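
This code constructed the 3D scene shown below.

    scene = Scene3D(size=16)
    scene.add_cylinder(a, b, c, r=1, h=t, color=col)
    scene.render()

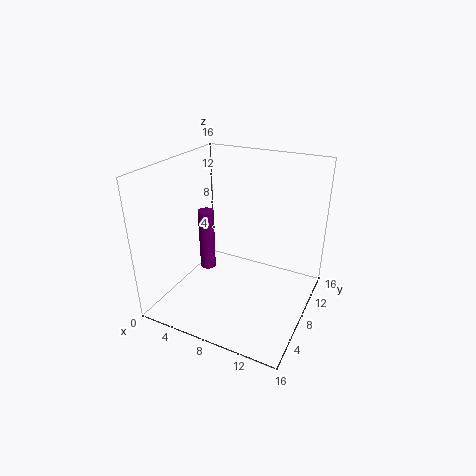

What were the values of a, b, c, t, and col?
a = 2, b = 11, c = 1, t = 8, col = 'purple'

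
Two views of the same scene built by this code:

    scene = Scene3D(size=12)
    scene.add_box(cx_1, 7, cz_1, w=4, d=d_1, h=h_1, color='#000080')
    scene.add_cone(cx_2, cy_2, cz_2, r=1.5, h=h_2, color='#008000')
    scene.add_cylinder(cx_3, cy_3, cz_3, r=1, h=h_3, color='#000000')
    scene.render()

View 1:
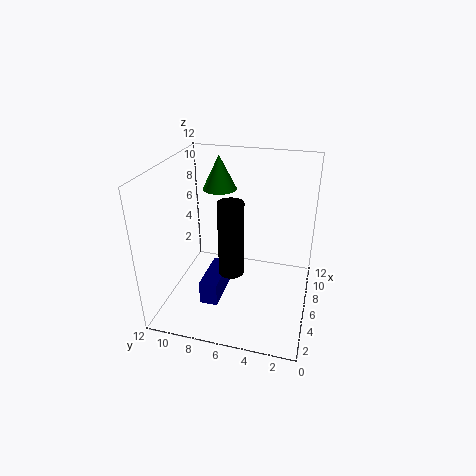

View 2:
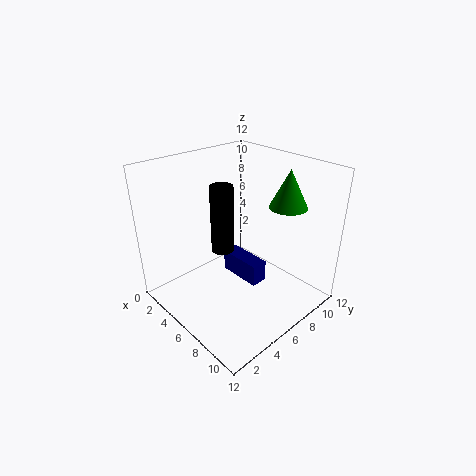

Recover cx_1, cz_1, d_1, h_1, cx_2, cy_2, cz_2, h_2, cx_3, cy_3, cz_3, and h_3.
cx_1 = 3, cz_1 = 1, d_1 = 1.5, h_1 = 2, cx_2 = 9, cy_2 = 8.5, cz_2 = 9, h_2 = 3, cx_3 = 4, cy_3 = 6, cz_3 = 4, h_3 = 6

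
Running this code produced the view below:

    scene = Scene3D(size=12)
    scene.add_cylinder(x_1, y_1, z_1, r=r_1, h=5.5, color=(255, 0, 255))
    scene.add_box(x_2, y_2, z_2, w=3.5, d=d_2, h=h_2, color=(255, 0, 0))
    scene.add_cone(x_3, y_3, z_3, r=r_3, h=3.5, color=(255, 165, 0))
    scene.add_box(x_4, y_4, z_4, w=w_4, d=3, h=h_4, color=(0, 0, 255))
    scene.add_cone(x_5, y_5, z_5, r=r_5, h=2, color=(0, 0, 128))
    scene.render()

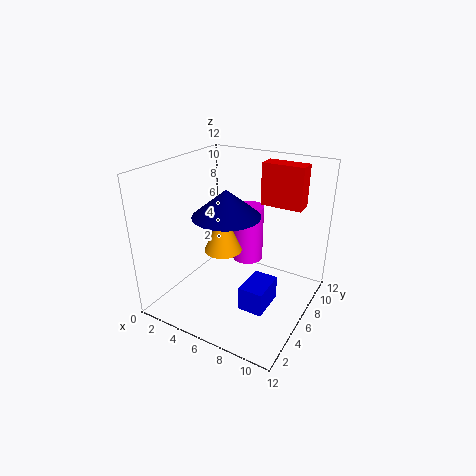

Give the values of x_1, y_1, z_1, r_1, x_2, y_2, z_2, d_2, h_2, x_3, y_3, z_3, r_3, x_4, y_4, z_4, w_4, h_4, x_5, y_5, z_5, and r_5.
x_1 = 4.5, y_1 = 10.5, z_1 = 1.5, r_1 = 1.5, x_2 = 7, y_2 = 8, z_2 = 8.5, d_2 = 1.5, h_2 = 3.5, x_3 = 5.5, y_3 = 4.5, z_3 = 5.5, r_3 = 1.5, x_4 = 7.5, y_4 = 3.5, z_4 = 1, w_4 = 2, h_4 = 2, x_5 = 6.5, y_5 = 3.5, z_5 = 9, r_5 = 2.5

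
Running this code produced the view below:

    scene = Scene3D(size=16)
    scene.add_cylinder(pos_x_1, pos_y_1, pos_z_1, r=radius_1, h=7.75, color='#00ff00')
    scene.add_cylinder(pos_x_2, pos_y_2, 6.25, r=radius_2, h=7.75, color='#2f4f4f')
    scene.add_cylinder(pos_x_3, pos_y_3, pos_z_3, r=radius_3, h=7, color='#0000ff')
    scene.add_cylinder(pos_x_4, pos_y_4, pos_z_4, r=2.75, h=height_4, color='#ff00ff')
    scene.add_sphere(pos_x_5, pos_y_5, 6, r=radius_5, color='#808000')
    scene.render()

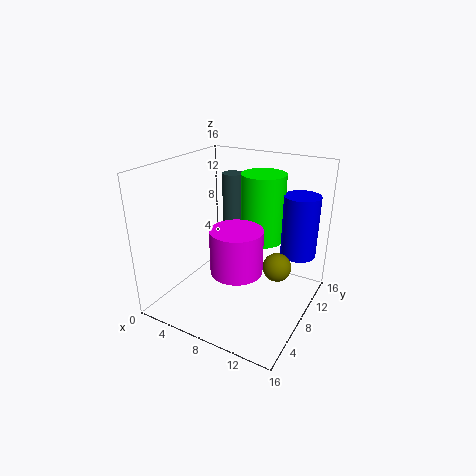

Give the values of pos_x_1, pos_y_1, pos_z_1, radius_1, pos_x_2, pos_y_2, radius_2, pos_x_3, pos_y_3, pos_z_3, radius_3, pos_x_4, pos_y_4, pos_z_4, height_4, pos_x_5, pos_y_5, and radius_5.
pos_x_1 = 9.5
pos_y_1 = 11
pos_z_1 = 7
radius_1 = 2.5
pos_x_2 = 5
pos_y_2 = 12
radius_2 = 1.25
pos_x_3 = 13.75
pos_y_3 = 11.75
pos_z_3 = 5.75
radius_3 = 2
pos_x_4 = 9.25
pos_y_4 = 5.5
pos_z_4 = 5.5
height_4 = 4.75
pos_x_5 = 13
pos_y_5 = 7.5
radius_5 = 1.5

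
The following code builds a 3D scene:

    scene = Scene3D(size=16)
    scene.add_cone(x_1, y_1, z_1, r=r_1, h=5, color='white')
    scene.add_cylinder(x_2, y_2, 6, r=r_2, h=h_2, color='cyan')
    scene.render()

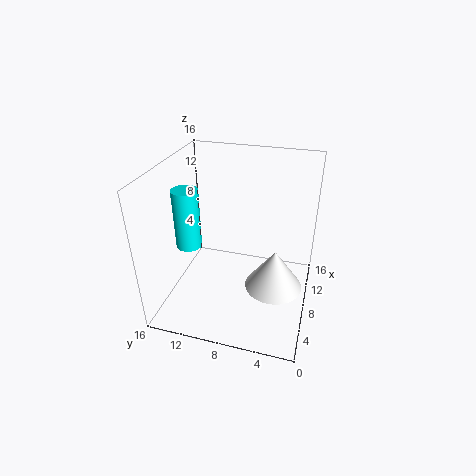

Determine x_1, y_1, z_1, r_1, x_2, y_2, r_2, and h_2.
x_1 = 10, y_1 = 4, z_1 = 0.5, r_1 = 3.5, x_2 = 8, y_2 = 14, r_2 = 1.5, h_2 = 7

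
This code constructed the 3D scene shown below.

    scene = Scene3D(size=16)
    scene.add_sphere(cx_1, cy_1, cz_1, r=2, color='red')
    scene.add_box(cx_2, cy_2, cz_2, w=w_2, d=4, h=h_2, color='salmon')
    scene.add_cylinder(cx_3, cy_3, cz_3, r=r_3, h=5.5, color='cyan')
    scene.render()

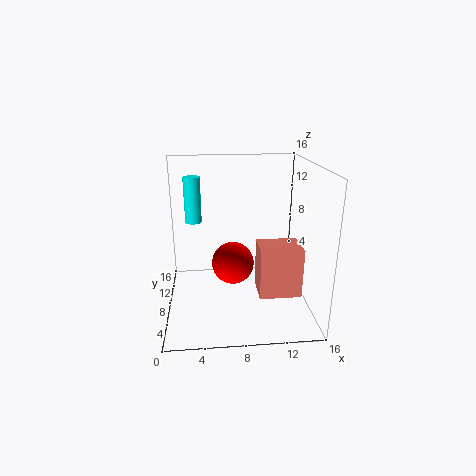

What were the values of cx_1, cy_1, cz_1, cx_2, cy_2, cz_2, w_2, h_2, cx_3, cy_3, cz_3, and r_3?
cx_1 = 7, cy_1 = 3, cz_1 = 7.5, cx_2 = 10.5, cy_2 = 7, cz_2 = 0.5, w_2 = 5, h_2 = 6, cx_3 = 3, cy_3 = 12.5, cz_3 = 8.5, r_3 = 1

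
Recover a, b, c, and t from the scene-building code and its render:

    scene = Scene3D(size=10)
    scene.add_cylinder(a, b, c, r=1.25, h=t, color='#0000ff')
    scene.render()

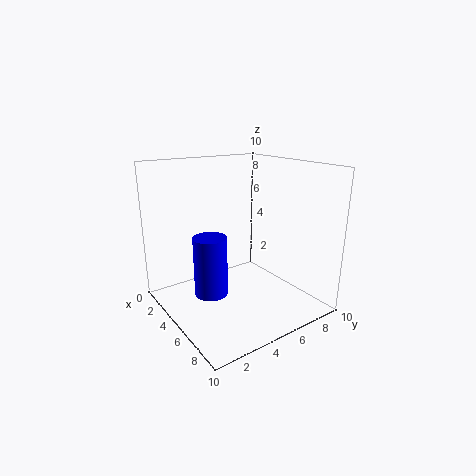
a = 3.25
b = 3.75
c = 0.25
t = 4.5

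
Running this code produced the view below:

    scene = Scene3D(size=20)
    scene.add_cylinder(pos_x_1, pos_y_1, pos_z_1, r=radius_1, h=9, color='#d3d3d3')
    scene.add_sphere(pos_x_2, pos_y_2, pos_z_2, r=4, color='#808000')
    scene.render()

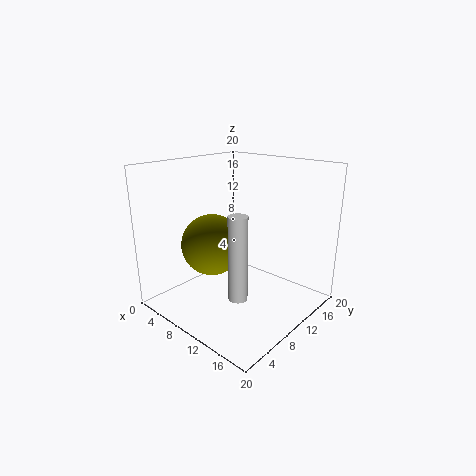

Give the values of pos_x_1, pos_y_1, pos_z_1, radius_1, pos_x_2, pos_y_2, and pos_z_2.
pos_x_1 = 18, pos_y_1 = 1, pos_z_1 = 8, radius_1 = 1, pos_x_2 = 9, pos_y_2 = 6, pos_z_2 = 10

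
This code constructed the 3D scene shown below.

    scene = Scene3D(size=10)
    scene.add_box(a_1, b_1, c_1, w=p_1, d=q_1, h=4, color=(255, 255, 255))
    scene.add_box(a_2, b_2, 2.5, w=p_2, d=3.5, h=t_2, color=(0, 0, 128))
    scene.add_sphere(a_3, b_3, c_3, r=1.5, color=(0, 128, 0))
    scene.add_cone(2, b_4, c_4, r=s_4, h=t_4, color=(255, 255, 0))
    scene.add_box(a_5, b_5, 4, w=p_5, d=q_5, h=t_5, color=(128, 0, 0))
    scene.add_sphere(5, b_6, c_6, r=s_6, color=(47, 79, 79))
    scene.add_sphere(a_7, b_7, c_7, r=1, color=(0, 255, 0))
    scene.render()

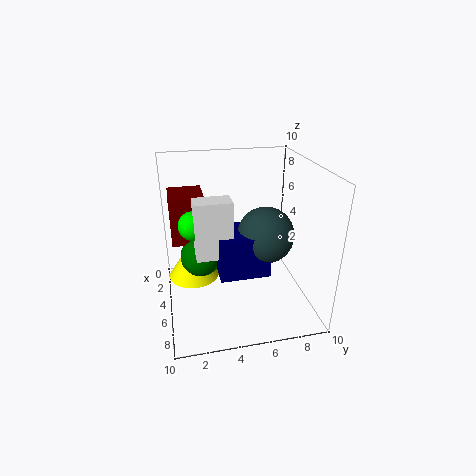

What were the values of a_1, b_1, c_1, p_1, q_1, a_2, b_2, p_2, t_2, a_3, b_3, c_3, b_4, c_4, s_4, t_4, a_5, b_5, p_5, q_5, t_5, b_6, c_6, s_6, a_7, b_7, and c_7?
a_1 = 4.5
b_1 = 2
c_1 = 4
p_1 = 1.5
q_1 = 2.5
a_2 = 3.5
b_2 = 3.5
p_2 = 3
t_2 = 3
a_3 = 3.5
b_3 = 2.5
c_3 = 3
b_4 = 2
c_4 = 0.5
s_4 = 2
t_4 = 3
a_5 = 0.5
b_5 = 0.5
p_5 = 3
q_5 = 2.5
t_5 = 3.5
b_6 = 7
c_6 = 5
s_6 = 2
a_7 = 4.5
b_7 = 2
c_7 = 6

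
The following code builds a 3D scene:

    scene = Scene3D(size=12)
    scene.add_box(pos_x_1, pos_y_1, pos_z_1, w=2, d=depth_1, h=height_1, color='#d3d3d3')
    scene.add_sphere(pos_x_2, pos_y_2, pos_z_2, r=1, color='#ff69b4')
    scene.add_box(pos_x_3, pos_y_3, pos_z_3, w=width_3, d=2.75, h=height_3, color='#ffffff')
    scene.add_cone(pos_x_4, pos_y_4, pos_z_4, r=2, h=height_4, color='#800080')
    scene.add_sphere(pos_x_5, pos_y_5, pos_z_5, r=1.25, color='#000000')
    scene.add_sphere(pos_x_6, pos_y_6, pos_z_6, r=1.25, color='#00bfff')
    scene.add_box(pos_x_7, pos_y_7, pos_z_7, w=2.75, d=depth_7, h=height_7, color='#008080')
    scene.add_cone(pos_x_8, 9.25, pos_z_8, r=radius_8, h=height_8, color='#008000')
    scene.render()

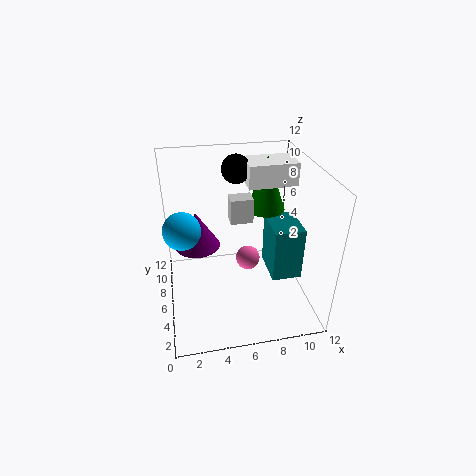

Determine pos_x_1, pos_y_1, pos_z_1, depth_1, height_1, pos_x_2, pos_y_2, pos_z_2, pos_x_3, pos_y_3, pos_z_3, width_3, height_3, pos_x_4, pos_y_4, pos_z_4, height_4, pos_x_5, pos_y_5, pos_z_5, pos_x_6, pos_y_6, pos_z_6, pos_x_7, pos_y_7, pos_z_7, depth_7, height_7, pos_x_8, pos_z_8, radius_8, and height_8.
pos_x_1 = 5.75; pos_y_1 = 7.75; pos_z_1 = 6.25; depth_1 = 1.5; height_1 = 2.25; pos_x_2 = 6.75; pos_y_2 = 5.5; pos_z_2 = 4.25; pos_x_3 = 7.25; pos_y_3 = 7.5; pos_z_3 = 9.5; width_3 = 4.25; height_3 = 2; pos_x_4 = 2.75; pos_y_4 = 8.25; pos_z_4 = 4.25; height_4 = 3.25; pos_x_5 = 6.5; pos_y_5 = 9.25; pos_z_5 = 10.75; pos_x_6 = 1.5; pos_y_6 = 2.25; pos_z_6 = 9.5; pos_x_7 = 9.25; pos_y_7 = 5.75; pos_z_7 = 1; depth_7 = 3.75; height_7 = 5; pos_x_8 = 9.25; pos_z_8 = 6.75; radius_8 = 1.75; height_8 = 5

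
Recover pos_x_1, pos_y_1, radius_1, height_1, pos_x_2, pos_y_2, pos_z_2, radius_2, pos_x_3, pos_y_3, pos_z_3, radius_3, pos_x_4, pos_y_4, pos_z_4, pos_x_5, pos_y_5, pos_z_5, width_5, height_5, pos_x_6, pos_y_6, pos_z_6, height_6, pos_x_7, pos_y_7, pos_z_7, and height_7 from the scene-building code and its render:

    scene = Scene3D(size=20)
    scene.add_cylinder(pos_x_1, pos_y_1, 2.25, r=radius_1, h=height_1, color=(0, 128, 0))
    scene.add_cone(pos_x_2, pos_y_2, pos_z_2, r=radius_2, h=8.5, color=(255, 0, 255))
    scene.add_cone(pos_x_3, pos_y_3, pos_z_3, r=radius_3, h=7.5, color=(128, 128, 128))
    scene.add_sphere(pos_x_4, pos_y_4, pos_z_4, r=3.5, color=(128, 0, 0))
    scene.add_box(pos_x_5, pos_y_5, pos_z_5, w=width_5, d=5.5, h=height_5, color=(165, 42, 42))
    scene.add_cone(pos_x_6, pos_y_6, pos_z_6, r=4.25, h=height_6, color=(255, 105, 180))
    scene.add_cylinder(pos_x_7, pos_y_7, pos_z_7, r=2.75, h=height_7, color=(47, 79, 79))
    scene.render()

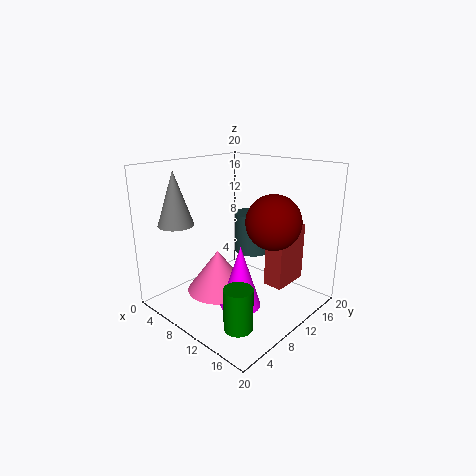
pos_x_1 = 16.5
pos_y_1 = 3
radius_1 = 1.75
height_1 = 5.25
pos_x_2 = 12.75
pos_y_2 = 7.5
pos_z_2 = 1.75
radius_2 = 2.75
pos_x_3 = 3.5
pos_y_3 = 4.5
pos_z_3 = 11.75
radius_3 = 2.5
pos_x_4 = 15.75
pos_y_4 = 10.25
pos_z_4 = 13.5
pos_x_5 = 13.25
pos_y_5 = 12
pos_z_5 = 3.25
width_5 = 2.75
height_5 = 8.25
pos_x_6 = 9
pos_y_6 = 7
pos_z_6 = 3
height_6 = 5.75
pos_x_7 = 8.5
pos_y_7 = 15
pos_z_7 = 6.25
height_7 = 6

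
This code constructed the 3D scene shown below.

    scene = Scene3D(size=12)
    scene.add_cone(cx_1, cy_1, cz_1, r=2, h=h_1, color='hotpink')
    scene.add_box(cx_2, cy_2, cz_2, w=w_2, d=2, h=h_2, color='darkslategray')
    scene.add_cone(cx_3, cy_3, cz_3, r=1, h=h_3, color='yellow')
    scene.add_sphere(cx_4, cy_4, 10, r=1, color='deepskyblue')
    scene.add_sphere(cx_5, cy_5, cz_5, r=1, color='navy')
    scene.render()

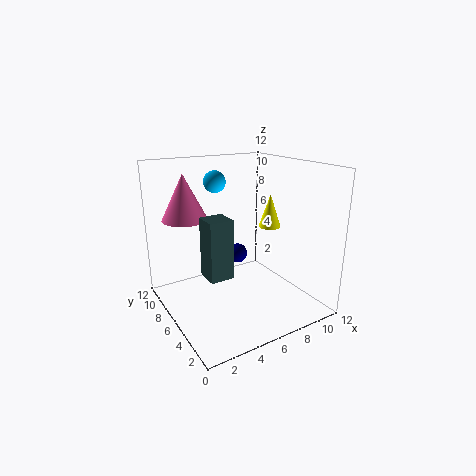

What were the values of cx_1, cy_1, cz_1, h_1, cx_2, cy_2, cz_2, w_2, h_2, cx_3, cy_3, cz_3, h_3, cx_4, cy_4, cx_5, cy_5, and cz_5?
cx_1 = 3, cy_1 = 10, cz_1 = 7, h_1 = 4, cx_2 = 3, cy_2 = 5, cz_2 = 3, w_2 = 2, h_2 = 5, cx_3 = 10, cy_3 = 7, cz_3 = 6, h_3 = 3, cx_4 = 6, cy_4 = 10, cx_5 = 9, cy_5 = 11, cz_5 = 2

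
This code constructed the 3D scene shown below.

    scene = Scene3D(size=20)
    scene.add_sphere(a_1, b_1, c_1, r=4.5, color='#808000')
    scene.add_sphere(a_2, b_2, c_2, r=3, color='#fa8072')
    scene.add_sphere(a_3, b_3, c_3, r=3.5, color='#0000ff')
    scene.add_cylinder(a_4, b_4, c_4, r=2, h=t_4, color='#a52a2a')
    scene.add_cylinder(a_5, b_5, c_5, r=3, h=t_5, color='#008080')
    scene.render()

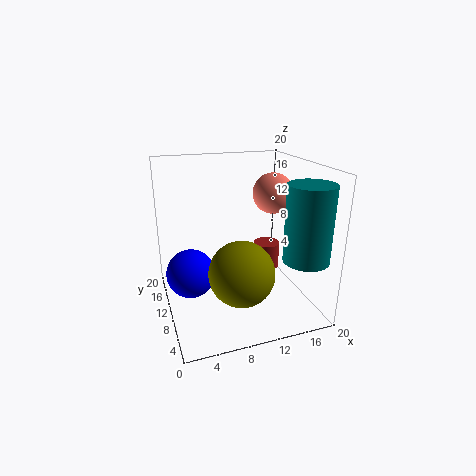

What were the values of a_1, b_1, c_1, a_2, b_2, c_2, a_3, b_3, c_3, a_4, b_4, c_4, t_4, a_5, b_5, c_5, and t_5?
a_1 = 9.5, b_1 = 7, c_1 = 6, a_2 = 16.5, b_2 = 13, c_2 = 15, a_3 = 3.5, b_3 = 12, c_3 = 4.5, a_4 = 16, b_4 = 13.5, c_4 = 3, t_4 = 4, a_5 = 17, b_5 = 3.5, c_5 = 8.5, t_5 = 10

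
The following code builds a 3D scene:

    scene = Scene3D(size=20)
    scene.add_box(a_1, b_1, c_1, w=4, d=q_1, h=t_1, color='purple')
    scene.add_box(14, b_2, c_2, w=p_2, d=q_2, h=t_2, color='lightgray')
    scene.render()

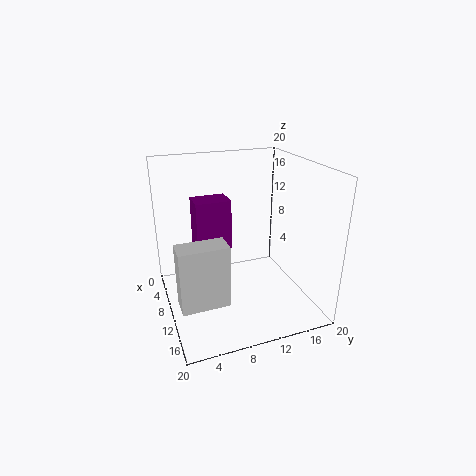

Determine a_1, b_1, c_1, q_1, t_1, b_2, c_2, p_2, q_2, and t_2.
a_1 = 0.5
b_1 = 5.5
c_1 = 5.5
q_1 = 5.5
t_1 = 8
b_2 = 0.5
c_2 = 4.5
p_2 = 3
q_2 = 6
t_2 = 8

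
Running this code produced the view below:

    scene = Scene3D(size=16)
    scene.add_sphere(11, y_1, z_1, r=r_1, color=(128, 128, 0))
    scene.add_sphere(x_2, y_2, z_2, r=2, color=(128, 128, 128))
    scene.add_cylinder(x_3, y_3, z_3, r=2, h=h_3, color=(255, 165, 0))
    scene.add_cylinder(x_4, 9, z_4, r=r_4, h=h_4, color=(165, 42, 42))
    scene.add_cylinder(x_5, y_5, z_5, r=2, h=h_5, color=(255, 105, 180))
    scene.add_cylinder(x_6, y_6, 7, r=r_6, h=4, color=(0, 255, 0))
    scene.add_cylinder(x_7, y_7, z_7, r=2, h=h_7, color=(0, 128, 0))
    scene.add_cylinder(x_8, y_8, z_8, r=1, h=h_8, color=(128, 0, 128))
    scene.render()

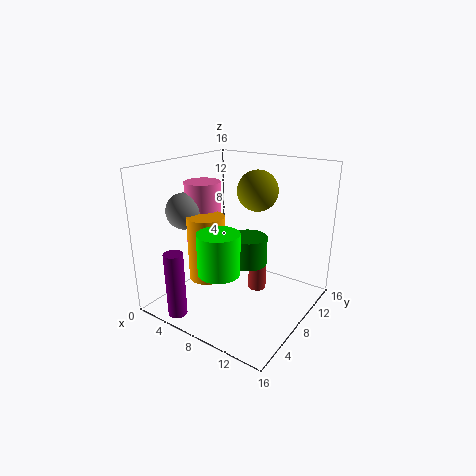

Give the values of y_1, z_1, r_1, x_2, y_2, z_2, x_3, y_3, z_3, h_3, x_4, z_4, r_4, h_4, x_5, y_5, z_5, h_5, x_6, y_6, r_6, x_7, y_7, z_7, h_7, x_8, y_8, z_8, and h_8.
y_1 = 7; z_1 = 14; r_1 = 2; x_2 = 3; y_2 = 5; z_2 = 11; x_3 = 6; y_3 = 5; z_3 = 4; h_3 = 7; x_4 = 10; z_4 = 2; r_4 = 1; h_4 = 5; x_5 = 4; y_5 = 7; z_5 = 6; h_5 = 8; x_6 = 10; y_6 = 2; r_6 = 2; x_7 = 10; y_7 = 7; z_7 = 6; h_7 = 3; x_8 = 5; y_8 = 1; z_8 = 1; h_8 = 7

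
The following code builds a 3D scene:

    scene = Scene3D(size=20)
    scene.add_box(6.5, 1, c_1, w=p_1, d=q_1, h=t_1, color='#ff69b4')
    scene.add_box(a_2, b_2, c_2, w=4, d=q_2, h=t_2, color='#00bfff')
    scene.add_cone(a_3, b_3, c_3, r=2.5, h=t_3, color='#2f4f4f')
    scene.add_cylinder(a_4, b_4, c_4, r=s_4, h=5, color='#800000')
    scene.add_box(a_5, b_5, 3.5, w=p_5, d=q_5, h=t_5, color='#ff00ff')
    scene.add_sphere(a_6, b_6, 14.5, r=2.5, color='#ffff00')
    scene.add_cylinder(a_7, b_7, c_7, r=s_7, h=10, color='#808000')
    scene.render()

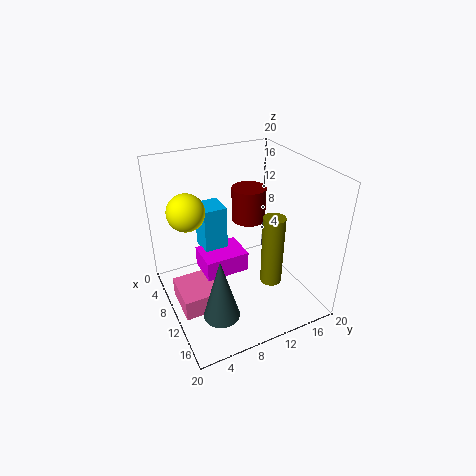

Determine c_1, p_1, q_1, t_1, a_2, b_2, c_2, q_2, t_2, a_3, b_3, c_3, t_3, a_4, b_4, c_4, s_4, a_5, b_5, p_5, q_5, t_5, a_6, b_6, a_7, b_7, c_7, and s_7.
c_1 = 0.5, p_1 = 6, q_1 = 6, t_1 = 3, a_2 = 2.5, b_2 = 6.5, c_2 = 6, q_2 = 3.5, t_2 = 7, a_3 = 14, b_3 = 5.5, c_3 = 1, t_3 = 9, a_4 = 6.5, b_4 = 13.5, c_4 = 10.5, s_4 = 2.5, a_5 = 4.5, b_5 = 5.5, p_5 = 5, q_5 = 6.5, t_5 = 3, a_6 = 8, b_6 = 3.5, a_7 = 13.5, b_7 = 13.5, c_7 = 4, s_7 = 1.5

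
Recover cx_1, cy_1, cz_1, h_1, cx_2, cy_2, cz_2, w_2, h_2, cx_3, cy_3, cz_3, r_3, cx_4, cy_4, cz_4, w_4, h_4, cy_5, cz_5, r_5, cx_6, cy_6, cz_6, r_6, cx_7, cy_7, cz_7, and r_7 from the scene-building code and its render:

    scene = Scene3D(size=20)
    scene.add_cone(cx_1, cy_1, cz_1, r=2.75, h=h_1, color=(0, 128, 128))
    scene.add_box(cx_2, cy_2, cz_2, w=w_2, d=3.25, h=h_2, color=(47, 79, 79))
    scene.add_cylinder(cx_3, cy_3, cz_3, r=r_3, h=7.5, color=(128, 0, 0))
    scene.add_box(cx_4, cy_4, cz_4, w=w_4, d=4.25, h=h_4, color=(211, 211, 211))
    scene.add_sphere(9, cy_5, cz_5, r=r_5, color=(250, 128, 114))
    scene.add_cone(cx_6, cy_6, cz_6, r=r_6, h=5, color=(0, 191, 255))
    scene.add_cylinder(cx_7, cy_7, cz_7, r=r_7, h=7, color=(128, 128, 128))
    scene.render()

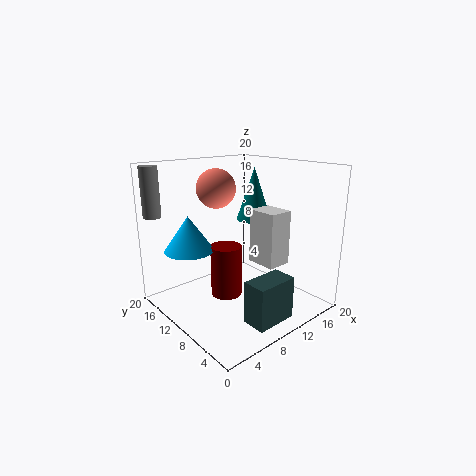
cx_1 = 17
cy_1 = 14.25
cz_1 = 10.5
h_1 = 8.25
cx_2 = 6.75
cy_2 = 1.75
cz_2 = 0.5
w_2 = 5.75
h_2 = 5.75
cx_3 = 9.25
cy_3 = 11.75
cz_3 = 1
r_3 = 2.25
cx_4 = 11.5
cy_4 = 5
cz_4 = 6.5
w_4 = 3.5
h_4 = 7.5
cy_5 = 13.5
cz_5 = 16.5
r_5 = 2.75
cx_6 = 5
cy_6 = 14.75
cz_6 = 8
r_6 = 3.5
cx_7 = 1.5
cy_7 = 18.25
cz_7 = 12.75
r_7 = 1.25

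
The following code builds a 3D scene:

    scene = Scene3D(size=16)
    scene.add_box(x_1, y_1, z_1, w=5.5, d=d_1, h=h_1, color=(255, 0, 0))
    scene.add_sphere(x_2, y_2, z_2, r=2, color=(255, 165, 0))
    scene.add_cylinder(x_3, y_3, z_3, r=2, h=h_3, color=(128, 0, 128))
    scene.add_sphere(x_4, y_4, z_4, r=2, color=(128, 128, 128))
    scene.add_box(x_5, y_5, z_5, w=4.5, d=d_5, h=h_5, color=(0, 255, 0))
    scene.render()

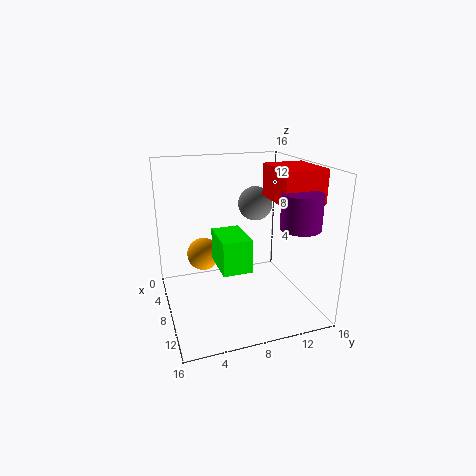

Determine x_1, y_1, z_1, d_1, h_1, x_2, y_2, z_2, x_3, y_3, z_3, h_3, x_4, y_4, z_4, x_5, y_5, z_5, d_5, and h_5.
x_1 = 7.5, y_1 = 11, z_1 = 12.5, d_1 = 4.5, h_1 = 3.5, x_2 = 3.5, y_2 = 5, z_2 = 4.5, x_3 = 13.5, y_3 = 12.5, z_3 = 10.5, h_3 = 3.5, x_4 = 5.5, y_4 = 11, z_4 = 11, x_5 = 8, y_5 = 5, z_5 = 6, d_5 = 3, h_5 = 3.5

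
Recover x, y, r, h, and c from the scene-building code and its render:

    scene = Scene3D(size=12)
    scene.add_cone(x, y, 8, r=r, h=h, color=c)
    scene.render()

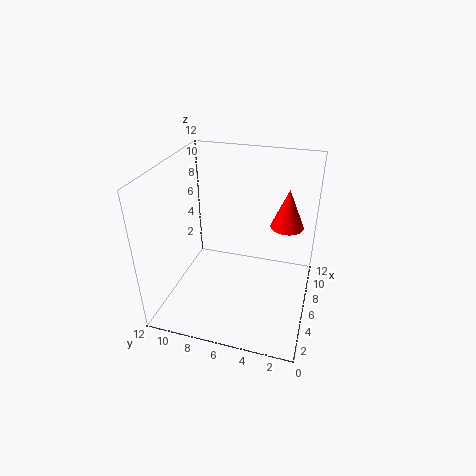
x = 5.5, y = 2, r = 1.25, h = 3, c = 'red'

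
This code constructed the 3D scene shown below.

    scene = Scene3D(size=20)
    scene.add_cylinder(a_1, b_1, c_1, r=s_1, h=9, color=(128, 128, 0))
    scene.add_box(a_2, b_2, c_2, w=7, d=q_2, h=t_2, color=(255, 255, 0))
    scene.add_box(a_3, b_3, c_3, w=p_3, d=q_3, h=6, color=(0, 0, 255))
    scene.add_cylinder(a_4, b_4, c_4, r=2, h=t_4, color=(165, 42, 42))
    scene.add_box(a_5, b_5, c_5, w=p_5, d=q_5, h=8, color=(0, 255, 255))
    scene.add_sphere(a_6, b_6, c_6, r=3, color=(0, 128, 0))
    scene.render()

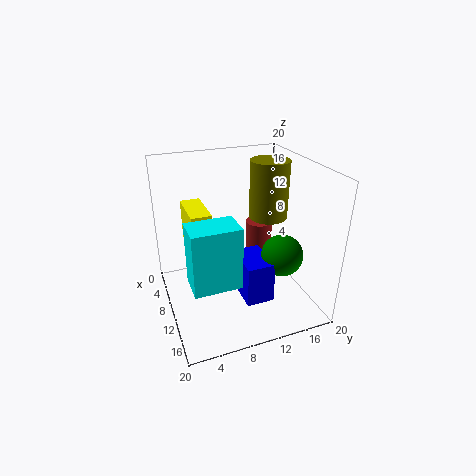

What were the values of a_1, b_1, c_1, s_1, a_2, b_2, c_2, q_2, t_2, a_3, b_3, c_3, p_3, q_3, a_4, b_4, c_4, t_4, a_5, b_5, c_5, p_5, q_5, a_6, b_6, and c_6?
a_1 = 5, b_1 = 17, c_1 = 10, s_1 = 3, a_2 = 1, b_2 = 4, c_2 = 7, q_2 = 3, t_2 = 6, a_3 = 8, b_3 = 10, c_3 = 1, p_3 = 6, q_3 = 4, a_4 = 6, b_4 = 15, c_4 = 2, t_4 = 8, a_5 = 13, b_5 = 2, c_5 = 7, p_5 = 4, q_5 = 6, a_6 = 12, b_6 = 16, c_6 = 7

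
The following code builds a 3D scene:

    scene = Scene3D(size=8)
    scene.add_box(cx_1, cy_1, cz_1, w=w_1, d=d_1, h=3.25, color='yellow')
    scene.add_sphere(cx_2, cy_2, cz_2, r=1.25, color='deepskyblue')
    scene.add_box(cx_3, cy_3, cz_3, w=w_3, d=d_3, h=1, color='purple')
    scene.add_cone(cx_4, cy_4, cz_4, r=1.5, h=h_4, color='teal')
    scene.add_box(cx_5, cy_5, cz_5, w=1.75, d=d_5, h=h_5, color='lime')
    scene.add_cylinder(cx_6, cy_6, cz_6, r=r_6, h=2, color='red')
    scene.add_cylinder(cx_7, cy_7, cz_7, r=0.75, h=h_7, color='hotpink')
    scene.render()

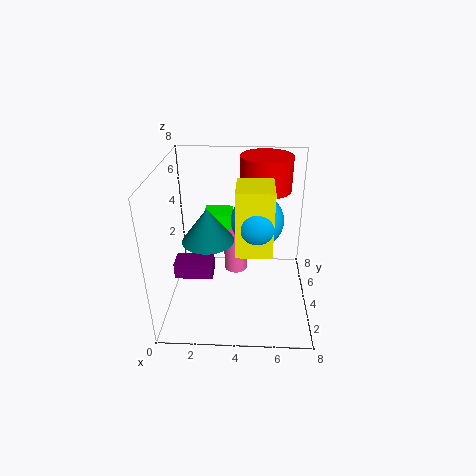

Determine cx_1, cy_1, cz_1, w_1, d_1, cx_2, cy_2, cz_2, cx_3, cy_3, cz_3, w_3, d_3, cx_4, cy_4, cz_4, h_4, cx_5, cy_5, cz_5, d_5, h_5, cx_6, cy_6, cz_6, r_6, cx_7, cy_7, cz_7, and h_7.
cx_1 = 4, cy_1 = 1.25, cz_1 = 4.5, w_1 = 1.75, d_1 = 2, cx_2 = 5, cy_2 = 2.25, cz_2 = 6, cx_3 = 0.25, cy_3 = 3.75, cz_3 = 1.25, w_3 = 2.25, d_3 = 1.25, cx_4 = 2.25, cy_4 = 4.5, cz_4 = 3.5, h_4 = 2, cx_5 = 1.75, cy_5 = 6.25, cz_5 = 3.25, d_5 = 1.5, h_5 = 1, cx_6 = 5.5, cy_6 = 6.25, cz_6 = 6, r_6 = 1.5, cx_7 = 3.75, cy_7 = 6.25, cz_7 = 0.5, h_7 = 2.75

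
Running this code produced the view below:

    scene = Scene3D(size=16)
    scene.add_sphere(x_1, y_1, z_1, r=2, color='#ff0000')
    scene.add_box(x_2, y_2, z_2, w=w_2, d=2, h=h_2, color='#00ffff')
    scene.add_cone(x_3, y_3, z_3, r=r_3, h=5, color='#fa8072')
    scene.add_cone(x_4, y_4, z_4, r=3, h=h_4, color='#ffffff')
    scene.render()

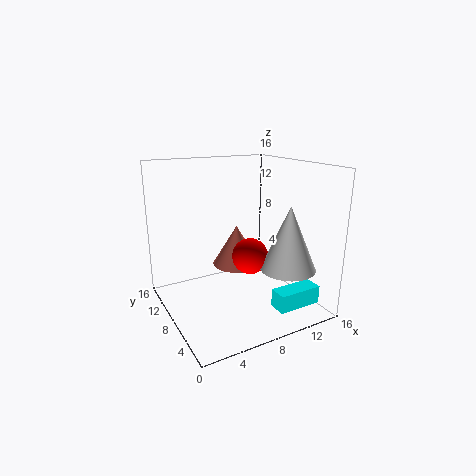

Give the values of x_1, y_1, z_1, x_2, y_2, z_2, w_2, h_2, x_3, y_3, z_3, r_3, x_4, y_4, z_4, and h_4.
x_1 = 9; y_1 = 7; z_1 = 6; x_2 = 10; y_2 = 2; z_2 = 1; w_2 = 5; h_2 = 2; x_3 = 10; y_3 = 12; z_3 = 3; r_3 = 3; x_4 = 12; y_4 = 4; z_4 = 5; h_4 = 7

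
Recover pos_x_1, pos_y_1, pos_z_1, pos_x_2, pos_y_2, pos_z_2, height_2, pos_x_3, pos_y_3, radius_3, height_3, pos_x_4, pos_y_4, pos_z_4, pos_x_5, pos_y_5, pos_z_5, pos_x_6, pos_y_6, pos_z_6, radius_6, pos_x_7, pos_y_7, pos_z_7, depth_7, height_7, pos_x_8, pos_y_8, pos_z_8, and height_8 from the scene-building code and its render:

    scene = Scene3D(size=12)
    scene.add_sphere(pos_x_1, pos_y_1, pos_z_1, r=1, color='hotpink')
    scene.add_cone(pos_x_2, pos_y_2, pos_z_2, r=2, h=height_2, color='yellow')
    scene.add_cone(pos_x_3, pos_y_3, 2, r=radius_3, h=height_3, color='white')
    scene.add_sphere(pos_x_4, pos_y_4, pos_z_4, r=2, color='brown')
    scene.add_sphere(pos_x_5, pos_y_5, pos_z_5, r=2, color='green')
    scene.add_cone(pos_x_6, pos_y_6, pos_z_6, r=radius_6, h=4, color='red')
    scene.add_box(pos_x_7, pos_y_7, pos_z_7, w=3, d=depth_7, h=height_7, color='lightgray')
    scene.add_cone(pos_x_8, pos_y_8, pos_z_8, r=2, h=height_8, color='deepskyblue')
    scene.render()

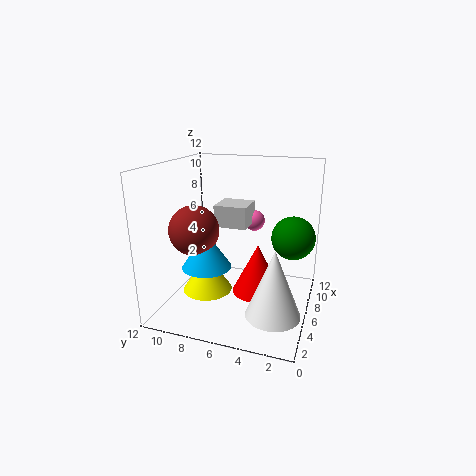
pos_x_1 = 11, pos_y_1 = 6, pos_z_1 = 6, pos_x_2 = 4, pos_y_2 = 8, pos_z_2 = 2, height_2 = 3, pos_x_3 = 2, pos_y_3 = 2, radius_3 = 2, height_3 = 5, pos_x_4 = 4, pos_y_4 = 9, pos_z_4 = 7, pos_x_5 = 10, pos_y_5 = 2, pos_z_5 = 5, pos_x_6 = 5, pos_y_6 = 4, pos_z_6 = 2, radius_6 = 2, pos_x_7 = 8, pos_y_7 = 6, pos_z_7 = 6, depth_7 = 3, height_7 = 2, pos_x_8 = 4, pos_y_8 = 8, pos_z_8 = 4, height_8 = 3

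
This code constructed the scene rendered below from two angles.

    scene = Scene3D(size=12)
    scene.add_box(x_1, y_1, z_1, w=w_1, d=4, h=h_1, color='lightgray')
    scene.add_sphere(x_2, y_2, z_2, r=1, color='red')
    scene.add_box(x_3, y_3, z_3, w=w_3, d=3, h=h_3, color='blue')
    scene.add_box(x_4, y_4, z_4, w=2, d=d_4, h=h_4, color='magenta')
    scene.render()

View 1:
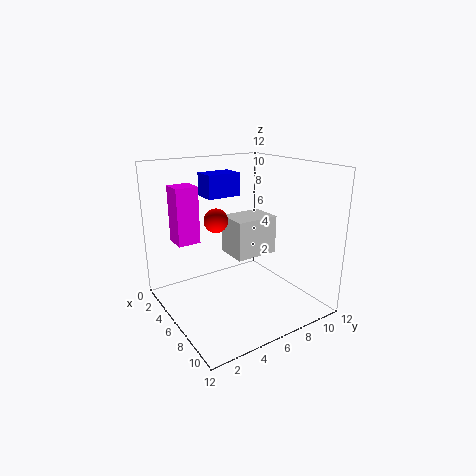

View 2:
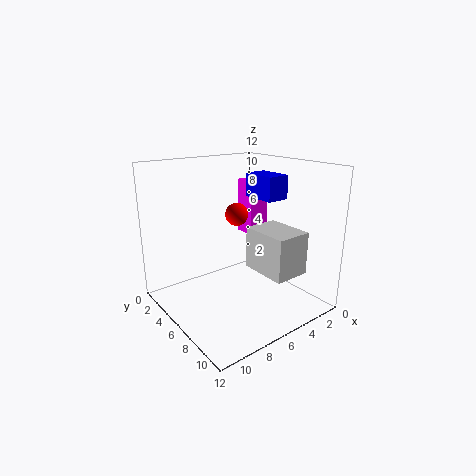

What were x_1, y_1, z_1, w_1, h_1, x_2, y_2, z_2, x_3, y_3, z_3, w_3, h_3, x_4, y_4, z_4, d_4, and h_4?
x_1 = 2.5
y_1 = 6.5
z_1 = 3.5
w_1 = 3
h_1 = 3.5
x_2 = 5
y_2 = 4.5
z_2 = 7.5
x_3 = 2
y_3 = 4.5
z_3 = 9
w_3 = 2
h_3 = 2
x_4 = 1
y_4 = 2
z_4 = 5
d_4 = 2
h_4 = 5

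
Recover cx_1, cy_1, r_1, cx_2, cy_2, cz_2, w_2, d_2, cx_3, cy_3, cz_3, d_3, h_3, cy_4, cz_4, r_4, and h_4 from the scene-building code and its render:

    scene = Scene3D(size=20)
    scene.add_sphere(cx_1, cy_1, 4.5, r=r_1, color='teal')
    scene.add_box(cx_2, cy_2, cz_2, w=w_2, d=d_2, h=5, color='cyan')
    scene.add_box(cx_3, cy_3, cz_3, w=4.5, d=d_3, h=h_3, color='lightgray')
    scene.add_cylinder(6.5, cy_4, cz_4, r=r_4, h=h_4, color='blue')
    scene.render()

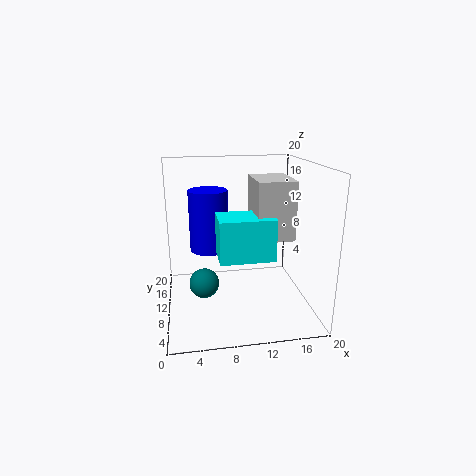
cx_1 = 5, cy_1 = 8, r_1 = 2, cx_2 = 6.5, cy_2 = 1.5, cz_2 = 10, w_2 = 6.5, d_2 = 4.5, cx_3 = 11, cy_3 = 2.5, cz_3 = 12, d_3 = 6, h_3 = 7, cy_4 = 16.5, cz_4 = 6, r_4 = 3, h_4 = 9.5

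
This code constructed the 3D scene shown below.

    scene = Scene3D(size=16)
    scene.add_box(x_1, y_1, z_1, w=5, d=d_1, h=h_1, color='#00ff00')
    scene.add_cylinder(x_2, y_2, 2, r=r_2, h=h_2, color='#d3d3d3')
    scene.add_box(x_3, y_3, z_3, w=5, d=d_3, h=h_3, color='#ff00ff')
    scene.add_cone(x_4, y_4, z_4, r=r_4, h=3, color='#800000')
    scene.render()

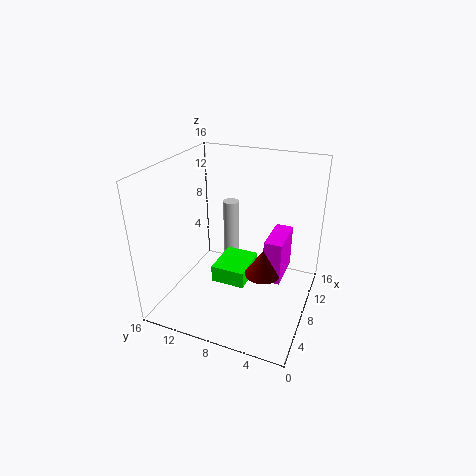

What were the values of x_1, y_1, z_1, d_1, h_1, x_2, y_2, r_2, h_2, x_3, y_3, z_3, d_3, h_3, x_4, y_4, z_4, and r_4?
x_1 = 7
y_1 = 7
z_1 = 2
d_1 = 4
h_1 = 2
x_2 = 13
y_2 = 11
r_2 = 1
h_2 = 8
x_3 = 8
y_3 = 3
z_3 = 3
d_3 = 2
h_3 = 5
x_4 = 8
y_4 = 5
z_4 = 4
r_4 = 2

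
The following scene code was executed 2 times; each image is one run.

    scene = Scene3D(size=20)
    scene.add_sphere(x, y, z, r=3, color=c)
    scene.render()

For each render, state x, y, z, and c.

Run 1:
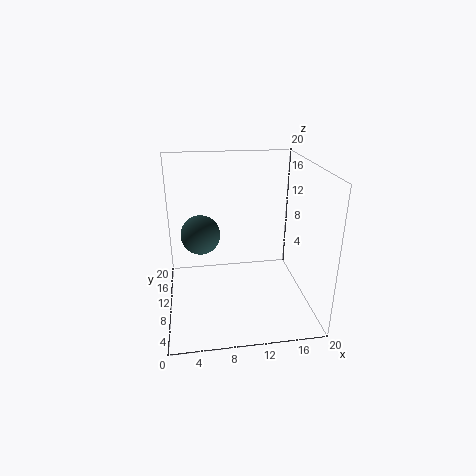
x = 5, y = 15, z = 8.5, c = 'darkslategray'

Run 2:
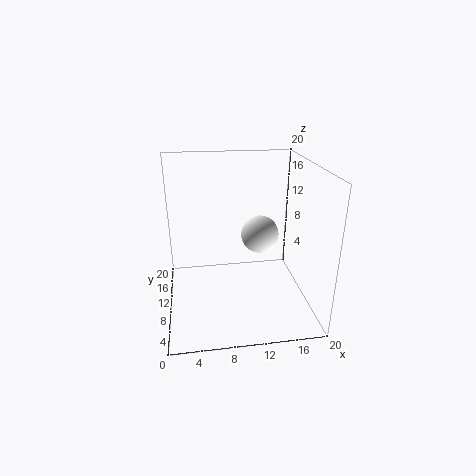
x = 14.5, y = 16, z = 7.5, c = 'white'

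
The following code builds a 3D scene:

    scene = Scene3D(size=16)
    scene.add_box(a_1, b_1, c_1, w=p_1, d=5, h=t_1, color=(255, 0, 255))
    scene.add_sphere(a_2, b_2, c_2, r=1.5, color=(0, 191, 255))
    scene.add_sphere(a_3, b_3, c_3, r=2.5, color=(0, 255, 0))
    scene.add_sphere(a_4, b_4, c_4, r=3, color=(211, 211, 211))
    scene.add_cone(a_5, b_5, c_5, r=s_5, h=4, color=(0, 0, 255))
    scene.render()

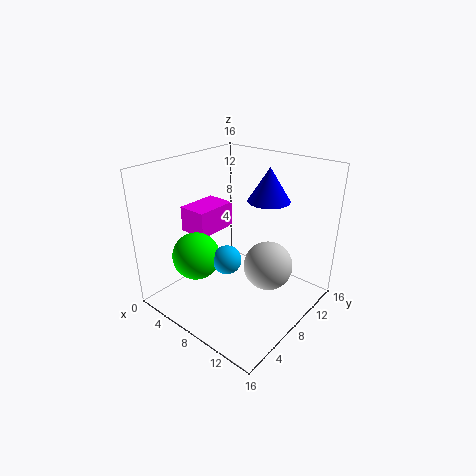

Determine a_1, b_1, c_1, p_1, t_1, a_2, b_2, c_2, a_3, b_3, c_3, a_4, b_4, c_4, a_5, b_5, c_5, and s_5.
a_1 = 1; b_1 = 6; c_1 = 7.5; p_1 = 3.5; t_1 = 3; a_2 = 9; b_2 = 5; c_2 = 7; a_3 = 6; b_3 = 3.5; c_3 = 7; a_4 = 9.5; b_4 = 12; c_4 = 3; a_5 = 8.5; b_5 = 13; c_5 = 11; s_5 = 2.5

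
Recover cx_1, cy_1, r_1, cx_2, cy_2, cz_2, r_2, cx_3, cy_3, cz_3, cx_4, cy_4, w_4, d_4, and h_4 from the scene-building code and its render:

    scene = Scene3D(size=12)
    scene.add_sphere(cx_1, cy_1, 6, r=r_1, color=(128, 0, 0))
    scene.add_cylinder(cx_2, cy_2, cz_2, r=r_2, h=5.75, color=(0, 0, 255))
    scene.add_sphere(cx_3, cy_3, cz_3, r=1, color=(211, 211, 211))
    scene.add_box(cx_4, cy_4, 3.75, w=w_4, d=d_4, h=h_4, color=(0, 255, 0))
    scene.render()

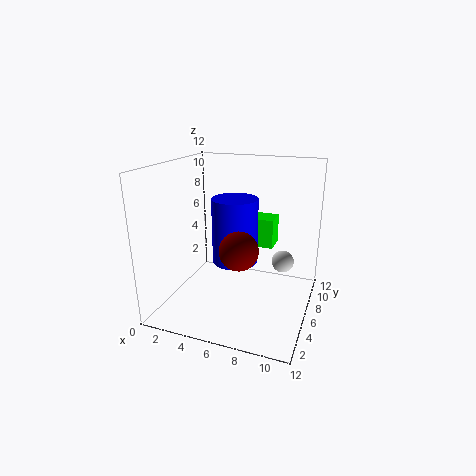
cx_1 = 7
cy_1 = 3.5
r_1 = 1.5
cx_2 = 5.25
cy_2 = 7.25
cz_2 = 3.25
r_2 = 2
cx_3 = 9.25
cy_3 = 9
cz_3 = 3
cx_4 = 5
cy_4 = 9.75
w_4 = 3
d_4 = 2.25
h_4 = 2.75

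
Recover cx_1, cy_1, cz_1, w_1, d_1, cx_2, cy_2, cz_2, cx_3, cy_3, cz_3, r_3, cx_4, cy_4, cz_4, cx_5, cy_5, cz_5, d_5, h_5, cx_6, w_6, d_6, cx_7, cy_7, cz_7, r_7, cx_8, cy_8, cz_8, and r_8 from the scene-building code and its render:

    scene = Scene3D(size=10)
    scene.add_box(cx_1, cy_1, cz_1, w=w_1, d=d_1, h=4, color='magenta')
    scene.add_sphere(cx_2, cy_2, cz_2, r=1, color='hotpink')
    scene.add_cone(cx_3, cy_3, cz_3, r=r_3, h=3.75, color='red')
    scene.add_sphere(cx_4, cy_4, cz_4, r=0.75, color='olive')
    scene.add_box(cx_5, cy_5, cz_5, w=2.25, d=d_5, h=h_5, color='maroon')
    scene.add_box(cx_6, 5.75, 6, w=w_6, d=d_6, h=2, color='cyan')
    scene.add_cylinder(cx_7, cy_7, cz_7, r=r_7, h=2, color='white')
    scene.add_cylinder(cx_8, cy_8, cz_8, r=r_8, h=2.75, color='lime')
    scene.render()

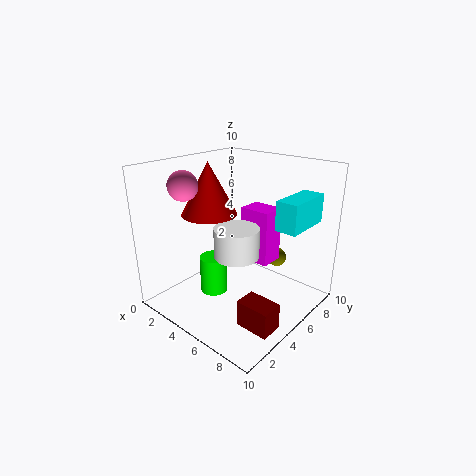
cx_1 = 4.25
cy_1 = 6.25
cz_1 = 2.75
w_1 = 2.25
d_1 = 1.75
cx_2 = 2.5
cy_2 = 2.5
cz_2 = 8.75
cx_3 = 2.5
cy_3 = 4.75
cz_3 = 6.25
r_3 = 2
cx_4 = 5.5
cy_4 = 9.25
cz_4 = 2
cx_5 = 7.25
cy_5 = 2.25
cz_5 = 0.5
d_5 = 1.5
h_5 = 1.75
cx_6 = 7.5
w_6 = 1.5
d_6 = 3.5
cx_7 = 5.75
cy_7 = 4
cz_7 = 4.25
r_7 = 1.5
cx_8 = 3.25
cy_8 = 4.25
cz_8 = 0.5
r_8 = 1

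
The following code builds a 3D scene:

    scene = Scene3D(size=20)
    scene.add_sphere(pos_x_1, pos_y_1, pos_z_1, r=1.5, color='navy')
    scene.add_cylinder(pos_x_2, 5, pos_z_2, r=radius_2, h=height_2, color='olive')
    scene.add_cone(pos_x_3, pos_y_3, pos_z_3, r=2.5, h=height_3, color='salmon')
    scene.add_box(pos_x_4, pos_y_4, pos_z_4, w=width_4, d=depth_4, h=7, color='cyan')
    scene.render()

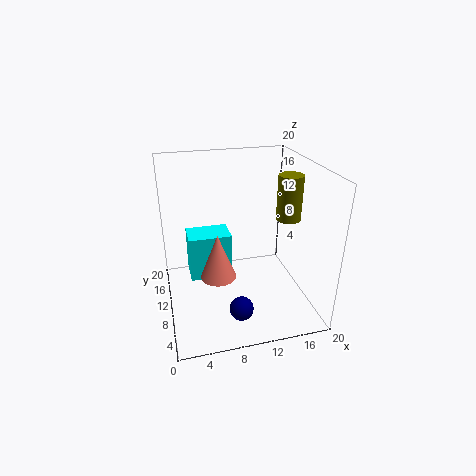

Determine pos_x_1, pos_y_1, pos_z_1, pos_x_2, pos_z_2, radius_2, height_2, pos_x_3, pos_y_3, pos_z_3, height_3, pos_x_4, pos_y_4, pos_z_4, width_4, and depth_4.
pos_x_1 = 8.5
pos_y_1 = 2.5
pos_z_1 = 4
pos_x_2 = 15
pos_z_2 = 14.5
radius_2 = 1.5
height_2 = 5.5
pos_x_3 = 7
pos_y_3 = 9.5
pos_z_3 = 4.5
height_3 = 6.5
pos_x_4 = 3.5
pos_y_4 = 13.5
pos_z_4 = 1.5
width_4 = 6.5
depth_4 = 4.5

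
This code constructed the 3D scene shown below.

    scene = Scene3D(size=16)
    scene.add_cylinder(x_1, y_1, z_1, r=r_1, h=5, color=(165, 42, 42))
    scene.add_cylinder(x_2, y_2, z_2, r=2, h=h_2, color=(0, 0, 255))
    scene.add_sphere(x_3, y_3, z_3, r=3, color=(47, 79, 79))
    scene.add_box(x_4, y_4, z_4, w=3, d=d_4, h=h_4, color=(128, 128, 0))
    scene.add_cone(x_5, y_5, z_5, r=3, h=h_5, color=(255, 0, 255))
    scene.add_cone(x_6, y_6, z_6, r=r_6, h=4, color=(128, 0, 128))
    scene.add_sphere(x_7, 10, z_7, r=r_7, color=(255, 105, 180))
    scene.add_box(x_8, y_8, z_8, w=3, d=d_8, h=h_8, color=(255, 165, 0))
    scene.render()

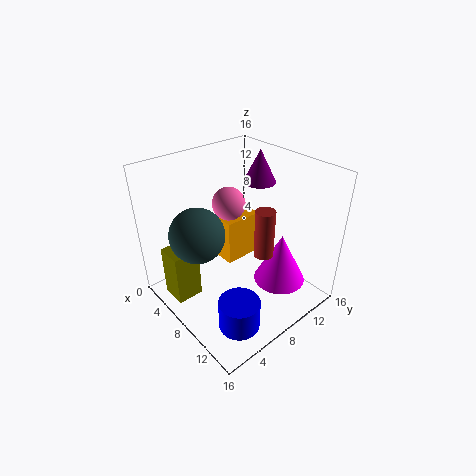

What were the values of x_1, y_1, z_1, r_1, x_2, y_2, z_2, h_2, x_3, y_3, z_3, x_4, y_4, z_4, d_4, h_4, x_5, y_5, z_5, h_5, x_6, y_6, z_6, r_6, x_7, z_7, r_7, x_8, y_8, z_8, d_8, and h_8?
x_1 = 12, y_1 = 8, z_1 = 8, r_1 = 1, x_2 = 14, y_2 = 3, z_2 = 3, h_2 = 3, x_3 = 6, y_3 = 4, z_3 = 9, x_4 = 3, y_4 = 1, z_4 = 1, d_4 = 3, h_4 = 6, x_5 = 11, y_5 = 12, z_5 = 2, h_5 = 6, x_6 = 5, y_6 = 14, z_6 = 12, r_6 = 2, x_7 = 4, z_7 = 10, r_7 = 2, x_8 = 1, y_8 = 10, z_8 = 1, d_8 = 5, h_8 = 6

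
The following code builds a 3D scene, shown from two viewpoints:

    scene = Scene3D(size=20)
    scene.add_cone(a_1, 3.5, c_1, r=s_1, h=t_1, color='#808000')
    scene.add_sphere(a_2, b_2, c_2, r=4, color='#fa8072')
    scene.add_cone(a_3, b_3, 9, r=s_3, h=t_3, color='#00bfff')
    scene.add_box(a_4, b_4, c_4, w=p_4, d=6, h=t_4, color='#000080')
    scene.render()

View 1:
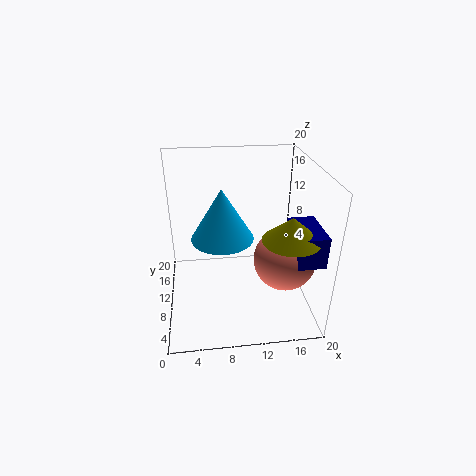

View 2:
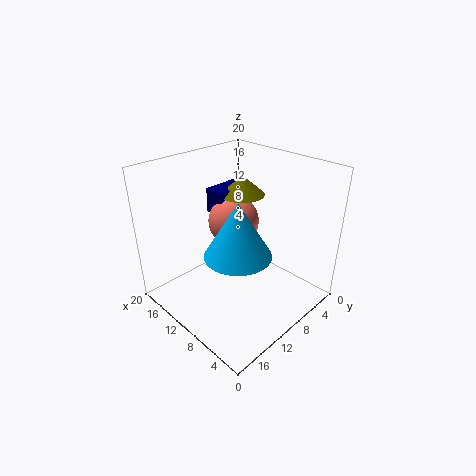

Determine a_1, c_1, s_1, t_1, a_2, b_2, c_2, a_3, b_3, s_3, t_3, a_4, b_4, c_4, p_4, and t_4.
a_1 = 15.5; c_1 = 13; s_1 = 3.5; t_1 = 3; a_2 = 15.5; b_2 = 5.5; c_2 = 9; a_3 = 8; b_3 = 12; s_3 = 4.5; t_3 = 7.5; a_4 = 16; b_4 = 1.5; c_4 = 10; p_4 = 3.5; t_4 = 4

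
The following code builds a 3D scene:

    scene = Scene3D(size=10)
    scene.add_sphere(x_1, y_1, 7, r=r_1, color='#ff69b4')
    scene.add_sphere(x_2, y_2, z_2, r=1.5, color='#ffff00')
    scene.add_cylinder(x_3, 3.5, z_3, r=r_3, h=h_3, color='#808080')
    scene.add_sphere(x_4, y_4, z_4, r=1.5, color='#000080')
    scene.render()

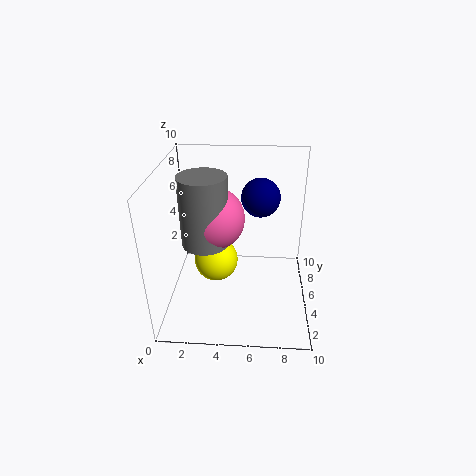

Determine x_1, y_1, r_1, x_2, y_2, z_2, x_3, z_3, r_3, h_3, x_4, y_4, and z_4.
x_1 = 3.5; y_1 = 4; r_1 = 2; x_2 = 3.5; y_2 = 4.5; z_2 = 3.5; x_3 = 3; z_3 = 5.5; r_3 = 1.5; h_3 = 4.5; x_4 = 6.5; y_4 = 8.5; z_4 = 6.5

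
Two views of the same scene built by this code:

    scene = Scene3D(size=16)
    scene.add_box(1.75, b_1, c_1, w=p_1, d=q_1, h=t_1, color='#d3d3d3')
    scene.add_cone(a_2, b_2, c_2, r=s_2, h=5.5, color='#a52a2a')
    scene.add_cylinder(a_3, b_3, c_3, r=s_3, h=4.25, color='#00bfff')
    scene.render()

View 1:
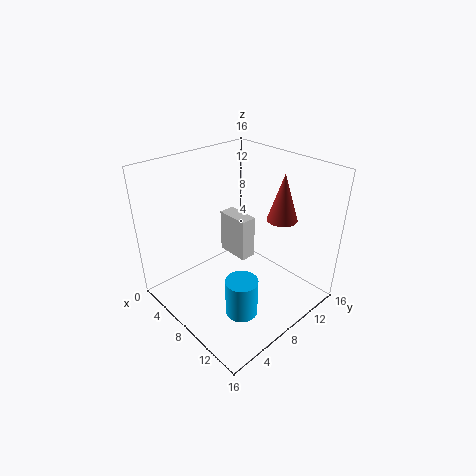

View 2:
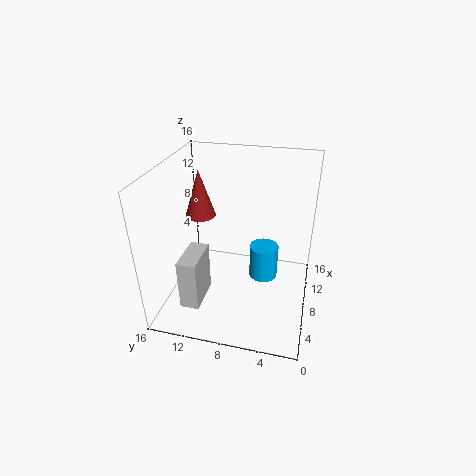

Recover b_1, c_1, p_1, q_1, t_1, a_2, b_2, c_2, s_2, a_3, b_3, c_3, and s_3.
b_1 = 10.75, c_1 = 2.5, p_1 = 4.25, q_1 = 2, t_1 = 5.5, a_2 = 10, b_2 = 13, c_2 = 9.25, s_2 = 1.75, a_3 = 11.25, b_3 = 5.5, c_3 = 1, s_3 = 1.75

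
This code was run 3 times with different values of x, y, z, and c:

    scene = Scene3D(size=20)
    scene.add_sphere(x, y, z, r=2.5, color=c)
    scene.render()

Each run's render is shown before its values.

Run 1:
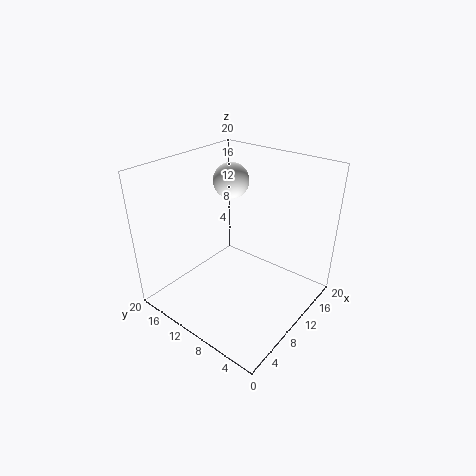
x = 12.25; y = 13; z = 17; c = 'white'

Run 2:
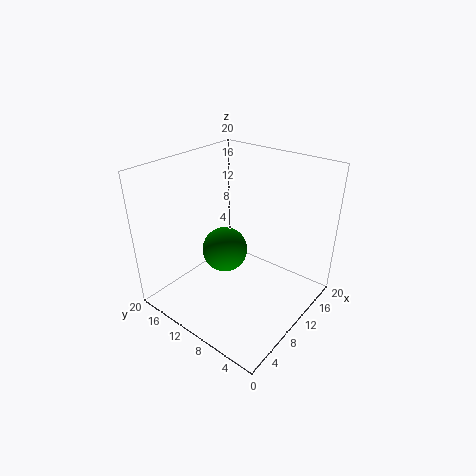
x = 3.25; y = 6.5; z = 13; c = 'green'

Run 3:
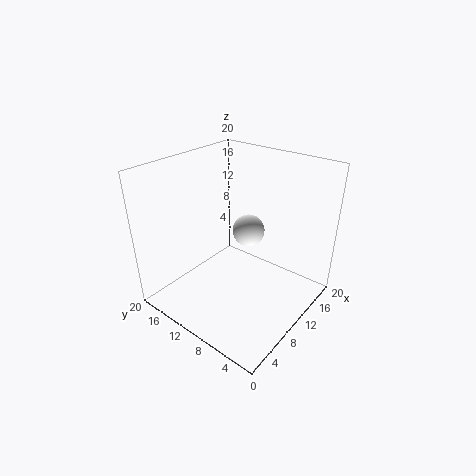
x = 15.5; y = 12.25; z = 8; c = 'white'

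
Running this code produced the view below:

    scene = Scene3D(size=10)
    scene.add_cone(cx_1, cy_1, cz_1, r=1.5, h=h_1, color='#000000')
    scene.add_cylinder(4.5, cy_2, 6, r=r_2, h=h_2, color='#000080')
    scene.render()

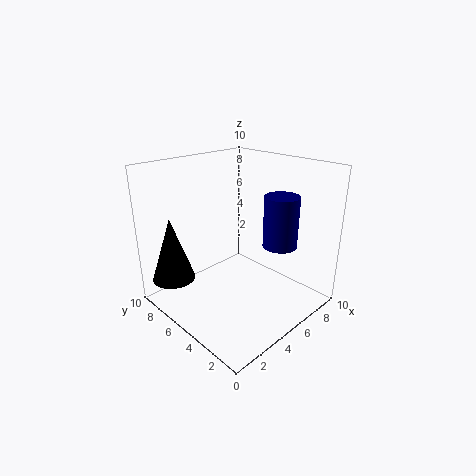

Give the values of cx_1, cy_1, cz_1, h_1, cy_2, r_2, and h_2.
cx_1 = 1.5
cy_1 = 8
cz_1 = 2
h_1 = 4.5
cy_2 = 1
r_2 = 1
h_2 = 3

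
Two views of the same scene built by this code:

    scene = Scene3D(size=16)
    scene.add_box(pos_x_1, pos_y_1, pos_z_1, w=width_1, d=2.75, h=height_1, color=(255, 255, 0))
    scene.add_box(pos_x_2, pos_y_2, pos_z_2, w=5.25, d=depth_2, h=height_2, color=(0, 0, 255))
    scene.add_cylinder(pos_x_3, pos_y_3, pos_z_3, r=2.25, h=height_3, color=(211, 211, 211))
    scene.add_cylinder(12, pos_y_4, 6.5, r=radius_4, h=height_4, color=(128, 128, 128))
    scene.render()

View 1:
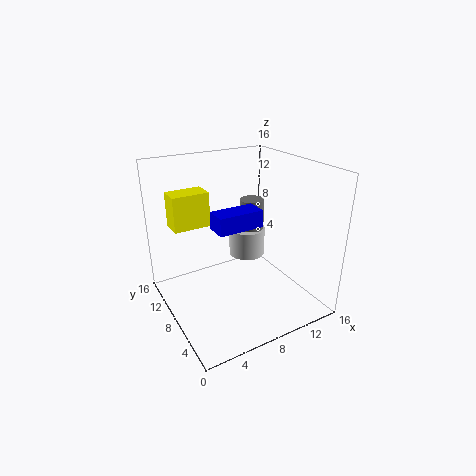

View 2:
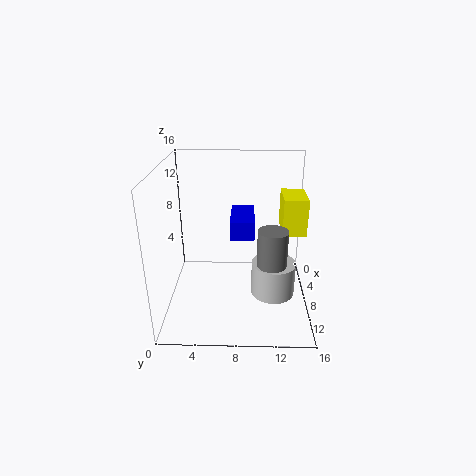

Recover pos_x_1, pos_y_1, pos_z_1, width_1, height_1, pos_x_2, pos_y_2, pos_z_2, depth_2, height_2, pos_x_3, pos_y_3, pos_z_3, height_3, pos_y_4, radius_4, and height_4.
pos_x_1 = 2.5, pos_y_1 = 13, pos_z_1 = 7.75, width_1 = 4.5, height_1 = 4.25, pos_x_2 = 5.5, pos_y_2 = 7.25, pos_z_2 = 9, depth_2 = 2.5, height_2 = 2, pos_x_3 = 11.5, pos_y_3 = 11.75, pos_z_3 = 3.5, height_3 = 3.5, pos_y_4 = 11.5, radius_4 = 1.5, height_4 = 4.25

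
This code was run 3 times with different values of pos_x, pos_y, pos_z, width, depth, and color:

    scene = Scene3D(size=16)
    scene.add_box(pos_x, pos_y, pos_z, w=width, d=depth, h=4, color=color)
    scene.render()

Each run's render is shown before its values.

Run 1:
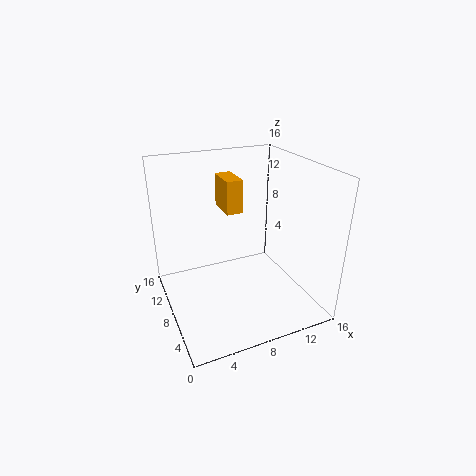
pos_x = 8; pos_y = 11; pos_z = 9.5; width = 2; depth = 4; color = 'orange'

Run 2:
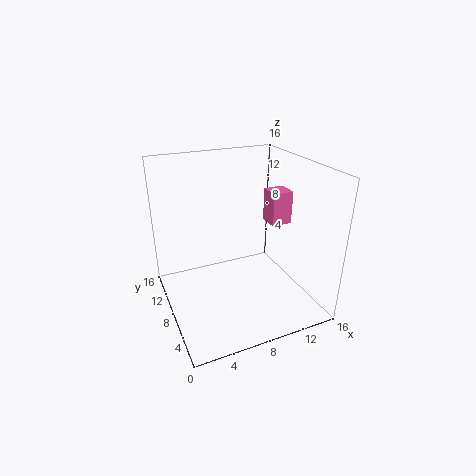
pos_x = 13; pos_y = 9; pos_z = 8; width = 2.5; depth = 2.5; color = 'hotpink'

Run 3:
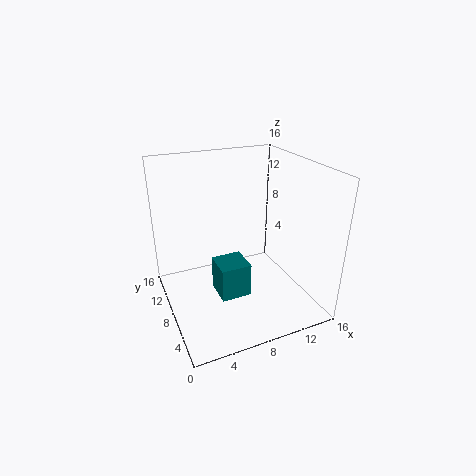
pos_x = 5.5; pos_y = 6.5; pos_z = 1; width = 3.5; depth = 3.5; color = 'teal'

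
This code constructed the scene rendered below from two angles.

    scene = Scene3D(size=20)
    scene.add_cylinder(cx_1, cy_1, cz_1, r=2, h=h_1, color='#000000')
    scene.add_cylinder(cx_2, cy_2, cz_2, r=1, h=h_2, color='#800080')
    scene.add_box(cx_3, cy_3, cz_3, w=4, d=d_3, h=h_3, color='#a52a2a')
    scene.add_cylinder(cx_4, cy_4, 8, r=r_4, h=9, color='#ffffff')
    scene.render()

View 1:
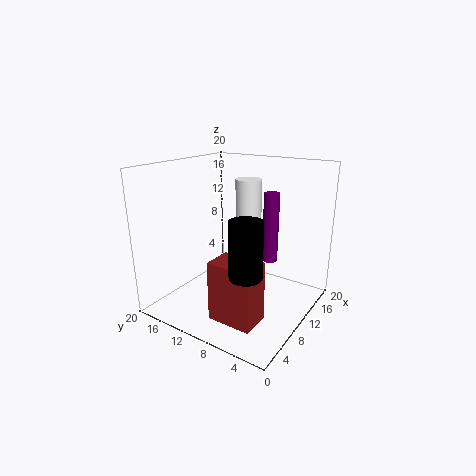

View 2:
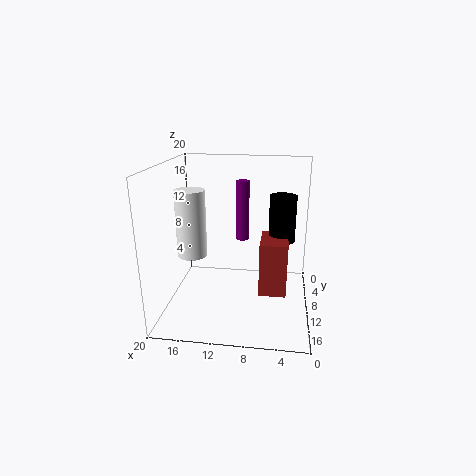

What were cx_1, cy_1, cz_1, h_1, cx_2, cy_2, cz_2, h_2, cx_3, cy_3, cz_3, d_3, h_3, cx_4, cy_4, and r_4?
cx_1 = 4, cy_1 = 5, cz_1 = 8, h_1 = 7, cx_2 = 10, cy_2 = 5, cz_2 = 8, h_2 = 9, cx_3 = 3, cy_3 = 4, cz_3 = 1, d_3 = 6, h_3 = 8, cx_4 = 16, cy_4 = 12, r_4 = 2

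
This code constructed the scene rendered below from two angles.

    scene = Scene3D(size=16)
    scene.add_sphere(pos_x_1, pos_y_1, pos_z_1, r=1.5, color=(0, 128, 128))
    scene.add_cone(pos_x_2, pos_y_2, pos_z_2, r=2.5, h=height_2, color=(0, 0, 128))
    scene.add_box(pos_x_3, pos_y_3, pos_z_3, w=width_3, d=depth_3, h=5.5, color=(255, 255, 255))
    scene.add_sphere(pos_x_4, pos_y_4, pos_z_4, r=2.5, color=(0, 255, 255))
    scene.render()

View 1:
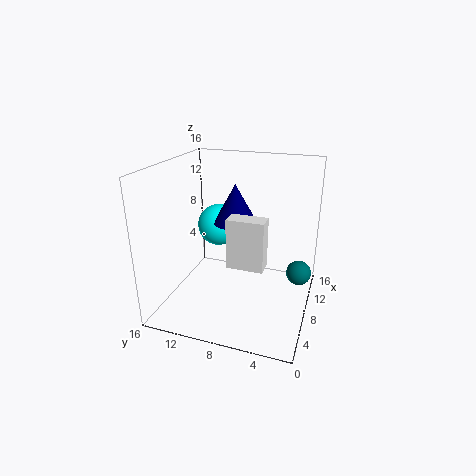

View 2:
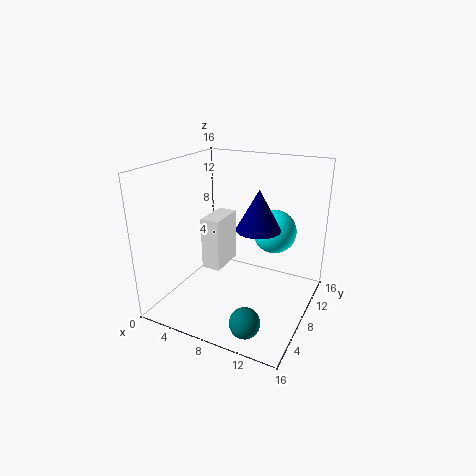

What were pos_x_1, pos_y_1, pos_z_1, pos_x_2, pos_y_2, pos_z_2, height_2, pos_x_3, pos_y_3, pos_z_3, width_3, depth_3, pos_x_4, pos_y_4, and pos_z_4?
pos_x_1 = 12, pos_y_1 = 1.5, pos_z_1 = 2.5, pos_x_2 = 10, pos_y_2 = 9, pos_z_2 = 9, height_2 = 4.5, pos_x_3 = 5.5, pos_y_3 = 4.5, pos_z_3 = 5.5, width_3 = 2, depth_3 = 4, pos_x_4 = 11, pos_y_4 = 11.5, pos_z_4 = 8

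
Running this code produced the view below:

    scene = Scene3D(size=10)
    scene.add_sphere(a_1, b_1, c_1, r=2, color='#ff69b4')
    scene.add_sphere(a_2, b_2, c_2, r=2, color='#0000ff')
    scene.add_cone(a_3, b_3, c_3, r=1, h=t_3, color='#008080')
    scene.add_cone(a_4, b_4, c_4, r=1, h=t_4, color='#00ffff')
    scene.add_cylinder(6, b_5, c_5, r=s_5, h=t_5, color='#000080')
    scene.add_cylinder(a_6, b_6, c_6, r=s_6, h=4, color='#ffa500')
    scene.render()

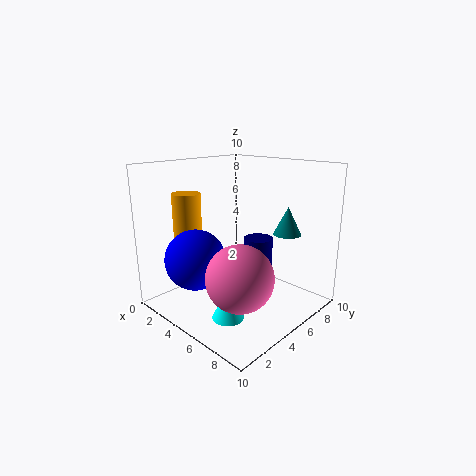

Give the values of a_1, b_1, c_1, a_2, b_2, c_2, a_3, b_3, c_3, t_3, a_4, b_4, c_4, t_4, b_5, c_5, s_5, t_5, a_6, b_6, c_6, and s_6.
a_1 = 8, b_1 = 2, c_1 = 4, a_2 = 4, b_2 = 2, c_2 = 4, a_3 = 7, b_3 = 8, c_3 = 5, t_3 = 2, a_4 = 7, b_4 = 2, c_4 = 1, t_4 = 2, b_5 = 6, c_5 = 3, s_5 = 1, t_5 = 2, a_6 = 2, b_6 = 3, c_6 = 4, s_6 = 1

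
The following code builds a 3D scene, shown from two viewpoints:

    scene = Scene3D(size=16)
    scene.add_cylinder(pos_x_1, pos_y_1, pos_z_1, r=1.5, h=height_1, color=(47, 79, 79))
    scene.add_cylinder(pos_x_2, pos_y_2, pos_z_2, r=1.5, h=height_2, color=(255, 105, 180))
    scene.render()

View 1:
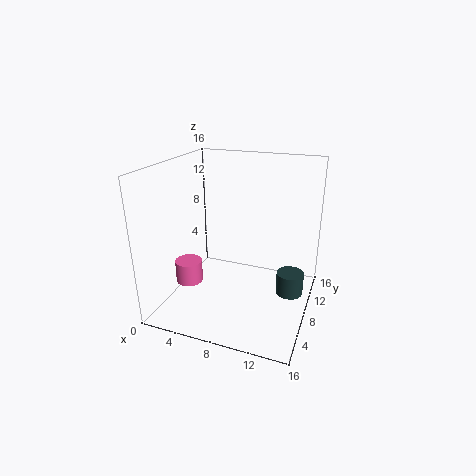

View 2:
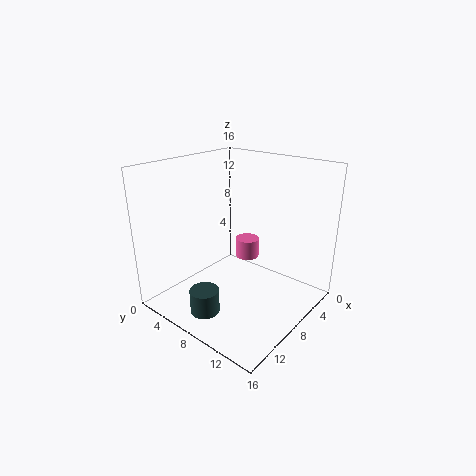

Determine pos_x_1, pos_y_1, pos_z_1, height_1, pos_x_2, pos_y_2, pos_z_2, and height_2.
pos_x_1 = 14
pos_y_1 = 8.5
pos_z_1 = 2
height_1 = 2.5
pos_x_2 = 3
pos_y_2 = 5.5
pos_z_2 = 3
height_2 = 2.5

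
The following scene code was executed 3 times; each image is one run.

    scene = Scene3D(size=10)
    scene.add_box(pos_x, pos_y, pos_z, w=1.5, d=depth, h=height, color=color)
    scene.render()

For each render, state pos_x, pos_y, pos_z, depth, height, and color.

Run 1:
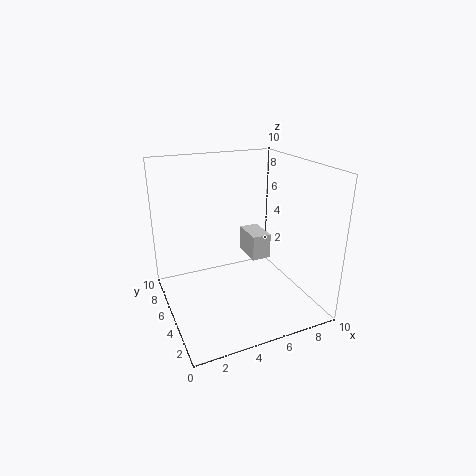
pos_x = 7; pos_y = 6.5; pos_z = 2; depth = 2.5; height = 2; color = 'lightgray'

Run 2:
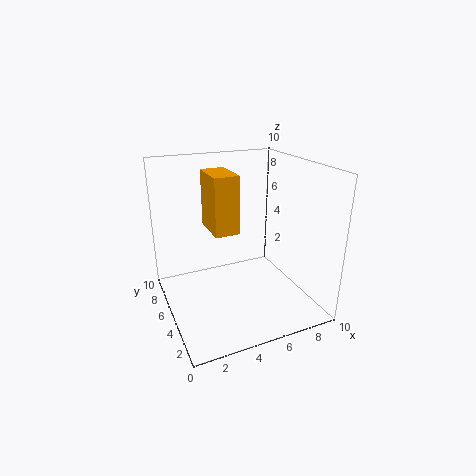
pos_x = 2.5; pos_y = 2.5; pos_z = 6.5; depth = 2.5; height = 3.5; color = 'orange'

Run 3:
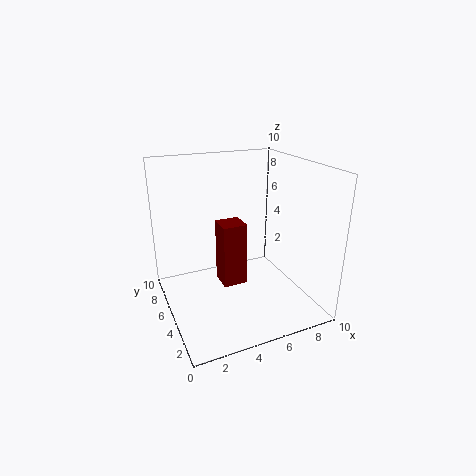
pos_x = 3; pos_y = 2.5; pos_z = 3; depth = 1.5; height = 4; color = 'maroon'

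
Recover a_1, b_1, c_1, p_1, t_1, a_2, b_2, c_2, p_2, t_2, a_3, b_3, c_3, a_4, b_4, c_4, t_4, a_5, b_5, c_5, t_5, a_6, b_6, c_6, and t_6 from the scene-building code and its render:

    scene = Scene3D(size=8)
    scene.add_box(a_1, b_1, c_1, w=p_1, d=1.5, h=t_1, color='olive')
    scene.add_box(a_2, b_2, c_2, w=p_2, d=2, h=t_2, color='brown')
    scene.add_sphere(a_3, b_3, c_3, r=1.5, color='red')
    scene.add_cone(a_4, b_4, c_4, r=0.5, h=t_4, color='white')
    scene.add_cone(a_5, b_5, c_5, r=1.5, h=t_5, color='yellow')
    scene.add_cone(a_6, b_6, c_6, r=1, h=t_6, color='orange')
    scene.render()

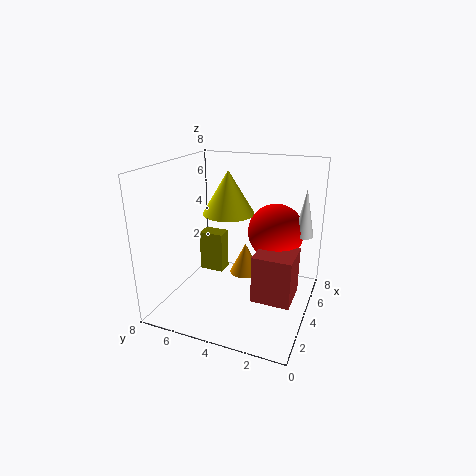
a_1 = 5
b_1 = 5.5
c_1 = 1
p_1 = 1
t_1 = 2.5
a_2 = 2
b_2 = 0.5
c_2 = 1.5
p_2 = 2
t_2 = 2.5
a_3 = 4.5
b_3 = 2
c_3 = 4.5
a_4 = 4.5
b_4 = 0.5
c_4 = 4.5
t_4 = 2.5
a_5 = 5
b_5 = 5
c_5 = 5
t_5 = 2.5
a_6 = 6.5
b_6 = 4.5
c_6 = 0.5
t_6 = 2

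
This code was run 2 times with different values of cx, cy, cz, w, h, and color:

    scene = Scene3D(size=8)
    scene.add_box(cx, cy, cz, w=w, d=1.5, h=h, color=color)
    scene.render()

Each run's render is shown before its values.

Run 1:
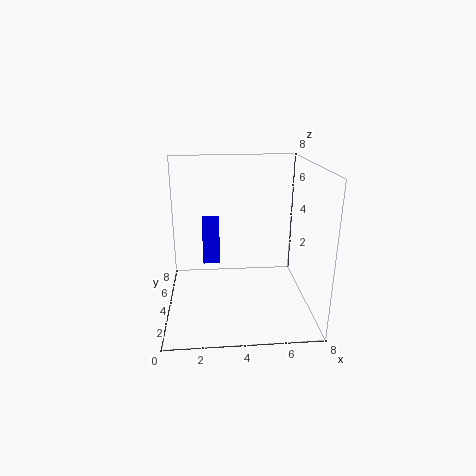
cx = 2; cy = 5; cz = 2; w = 1; h = 2.5; color = 'blue'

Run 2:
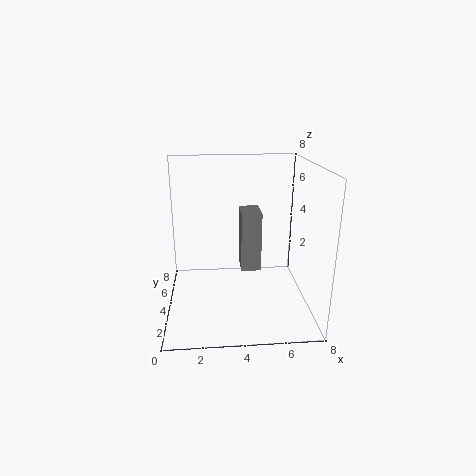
cx = 4; cy = 2; cz = 3; w = 1; h = 3; color = 'gray'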